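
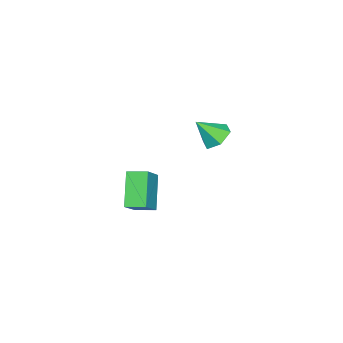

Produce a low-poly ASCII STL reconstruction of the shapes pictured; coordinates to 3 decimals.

solid 
facet normal -0.607 -0.267 0.749
outer loop
vertex 3.979 -2.617 0.346
vertex 3.72 -1.522 0.527
vertex 2.646 -2.746 -0.78
endloop
endfacet
facet normal 0.227 -0.961 -0.159
outer loop
vertex 3.98 -2.158 -2.427
vertex 3.979 -2.617 0.346
vertex 2.646 -2.746 -0.78
endloop
endfacet
facet normal -0.607 -0.267 0.749
outer loop
vertex 2.646 -2.746 -0.78
vertex 3.72 -1.522 0.527
vertex 2.387 -1.651 -0.599
endloop
endfacet
facet normal -0.762 -0.074 -0.643
outer loop
vertex 2.387 -1.651 -0.599
vertex 3.98 -2.158 -2.427
vertex 2.646 -2.746 -0.78
endloop
endfacet
facet normal 0.762 0.074 0.643
outer loop
vertex 3.979 -2.617 0.346
vertex 5.054 -0.934 -1.12
vertex 3.72 -1.522 0.527
endloop
endfacet
facet normal 0.227 -0.961 -0.159
outer loop
vertex 5.313 -2.029 -1.301
vertex 3.979 -2.617 0.346
vertex 3.98 -2.158 -2.427
endloop
endfacet
facet normal 0.762 0.074 0.643
outer loop
vertex 5.313 -2.029 -1.301
vertex 5.054 -0.934 -1.12
vertex 3.979 -2.617 0.346
endloop
endfacet
facet normal -0.227 0.961 0.159
outer loop
vertex 3.72 -1.522 0.527
vertex 5.054 -0.934 -1.12
vertex 2.387 -1.651 -0.599
endloop
endfacet
facet normal -0.762 -0.074 -0.643
outer loop
vertex 3.721 -1.063 -2.246
vertex 3.98 -2.158 -2.427
vertex 2.387 -1.651 -0.599
endloop
endfacet
facet normal -0.227 0.961 0.159
outer loop
vertex 2.387 -1.651 -0.599
vertex 5.054 -0.934 -1.12
vertex 3.721 -1.063 -2.246
endloop
endfacet
facet normal 0.607 0.267 -0.749
outer loop
vertex 3.721 -1.063 -2.246
vertex 5.313 -2.029 -1.301
vertex 3.98 -2.158 -2.427
endloop
endfacet
facet normal 0.607 0.267 -0.749
outer loop
vertex 5.054 -0.934 -1.12
vertex 5.313 -2.029 -1.301
vertex 3.721 -1.063 -2.246
endloop
endfacet
facet normal -0.382 0.552 -0.741
outer loop
vertex -1.743 -0.096 -0.216
vertex -2.523 -0.703 -0.266
vertex -2.547 0.084 0.333
endloop
endfacet
facet normal 0.566 0.476 0.673
outer loop
vertex -1.743 -0.096 -0.216
vertex -2.547 0.084 0.333
vertex -1.877 -1.637 0.986
endloop
endfacet
facet normal -0.383 0.552 -0.741
outer loop
vertex -2.547 0.084 0.333
vertex -2.523 -0.703 -0.266
vertex -3.327 -0.524 0.283
endloop
endfacet
facet normal -0.257 0.254 0.932
outer loop
vertex -2.547 0.084 0.333
vertex -3.327 -0.524 0.283
vertex -1.877 -1.637 0.986
endloop
endfacet
facet normal -0.382 0.553 -0.740
outer loop
vertex -3.327 -0.524 0.283
vertex -2.523 -0.703 -0.266
vertex -3.303 -1.311 -0.317
endloop
endfacet
facet normal -0.651 -0.473 0.594
outer loop
vertex -3.327 -0.524 0.283
vertex -3.303 -1.311 -0.317
vertex -1.877 -1.637 0.986
endloop
endfacet
facet normal -0.382 0.552 -0.741
outer loop
vertex -3.303 -1.311 -0.317
vertex -2.523 -0.703 -0.266
vertex -2.499 -1.491 -0.865
endloop
endfacet
facet normal -0.220 -0.975 -0.003
outer loop
vertex -3.303 -1.311 -0.317
vertex -2.499 -1.491 -0.865
vertex -1.877 -1.637 0.986
endloop
endfacet
facet normal -0.383 0.552 -0.741
outer loop
vertex -2.499 -1.491 -0.865
vertex -2.523 -0.703 -0.266
vertex -1.719 -0.883 -0.815
endloop
endfacet
facet normal 0.604 -0.753 -0.262
outer loop
vertex -2.499 -1.491 -0.865
vertex -1.719 -0.883 -0.815
vertex -1.877 -1.637 0.986
endloop
endfacet
facet normal -0.382 0.552 -0.741
outer loop
vertex -1.719 -0.883 -0.815
vertex -2.523 -0.703 -0.266
vertex -1.743 -0.096 -0.216
endloop
endfacet
facet normal 0.997 -0.027 0.076
outer loop
vertex -1.719 -0.883 -0.815
vertex -1.743 -0.096 -0.216
vertex -1.877 -1.637 0.986
endloop
endfacet

endsolid


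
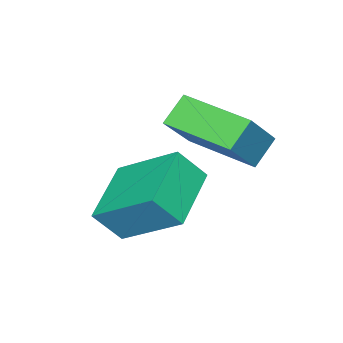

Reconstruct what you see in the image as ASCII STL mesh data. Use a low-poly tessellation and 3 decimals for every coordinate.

solid 
facet normal -0.891 -0.322 0.321
outer loop
vertex -2.331 -0.052 0.239
vertex -2.784 0.421 -0.543
vertex -2.145 -1.621 -0.816
endloop
endfacet
facet normal 0.445 -0.463 0.767
outer loop
vertex -0.596 -1.061 -1.377
vertex -2.331 -0.052 0.239
vertex -2.145 -1.621 -0.816
endloop
endfacet
facet normal -0.890 -0.322 0.323
outer loop
vertex -2.145 -1.621 -0.816
vertex -2.784 0.421 -0.543
vertex -2.599 -1.149 -1.598
endloop
endfacet
facet normal 0.098 -0.826 -0.555
outer loop
vertex -2.599 -1.149 -1.598
vertex -0.596 -1.061 -1.377
vertex -2.145 -1.621 -0.816
endloop
endfacet
facet normal -0.097 0.826 0.556
outer loop
vertex -2.331 -0.052 0.239
vertex -1.235 0.981 -1.104
vertex -2.784 0.421 -0.543
endloop
endfacet
facet normal 0.445 -0.463 0.767
outer loop
vertex -0.781 0.509 -0.322
vertex -2.331 -0.052 0.239
vertex -0.596 -1.061 -1.377
endloop
endfacet
facet normal -0.098 0.826 0.555
outer loop
vertex -0.781 0.509 -0.322
vertex -1.235 0.981 -1.104
vertex -2.331 -0.052 0.239
endloop
endfacet
facet normal -0.445 0.463 -0.767
outer loop
vertex -2.784 0.421 -0.543
vertex -1.235 0.981 -1.104
vertex -2.599 -1.149 -1.598
endloop
endfacet
facet normal 0.098 -0.826 -0.556
outer loop
vertex -1.049 -0.588 -2.159
vertex -0.596 -1.061 -1.377
vertex -2.599 -1.149 -1.598
endloop
endfacet
facet normal -0.445 0.463 -0.767
outer loop
vertex -2.599 -1.149 -1.598
vertex -1.235 0.981 -1.104
vertex -1.049 -0.588 -2.159
endloop
endfacet
facet normal 0.891 0.321 -0.322
outer loop
vertex -1.049 -0.588 -2.159
vertex -0.781 0.509 -0.322
vertex -0.596 -1.061 -1.377
endloop
endfacet
facet normal 0.890 0.322 -0.322
outer loop
vertex -1.235 0.981 -1.104
vertex -0.781 0.509 -0.322
vertex -1.049 -0.588 -2.159
endloop
endfacet
facet normal -0.722 0.054 0.690
outer loop
vertex -3.121 -0.522 1.532
vertex -3.132 1.331 1.375
vertex -4.172 -0.621 0.439
endloop
endfacet
facet normal 0.006 -0.996 0.085
outer loop
vertex -3.508 -0.671 -0.195
vertex -3.121 -0.522 1.532
vertex -4.172 -0.621 0.439
endloop
endfacet
facet normal -0.722 0.054 0.690
outer loop
vertex -4.172 -0.621 0.439
vertex -3.132 1.331 1.375
vertex -4.183 1.232 0.282
endloop
endfacet
facet normal -0.692 -0.065 -0.719
outer loop
vertex -4.183 1.232 0.282
vertex -3.508 -0.671 -0.195
vertex -4.172 -0.621 0.439
endloop
endfacet
facet normal 0.692 0.065 0.719
outer loop
vertex -3.121 -0.522 1.532
vertex -2.468 1.281 0.741
vertex -3.132 1.331 1.375
endloop
endfacet
facet normal 0.006 -0.996 0.085
outer loop
vertex -2.457 -0.572 0.898
vertex -3.121 -0.522 1.532
vertex -3.508 -0.671 -0.195
endloop
endfacet
facet normal 0.692 0.065 0.719
outer loop
vertex -2.457 -0.572 0.898
vertex -2.468 1.281 0.741
vertex -3.121 -0.522 1.532
endloop
endfacet
facet normal -0.006 0.996 -0.085
outer loop
vertex -3.132 1.331 1.375
vertex -2.468 1.281 0.741
vertex -4.183 1.232 0.282
endloop
endfacet
facet normal -0.692 -0.065 -0.719
outer loop
vertex -3.519 1.182 -0.352
vertex -3.508 -0.671 -0.195
vertex -4.183 1.232 0.282
endloop
endfacet
facet normal -0.006 0.996 -0.085
outer loop
vertex -4.183 1.232 0.282
vertex -2.468 1.281 0.741
vertex -3.519 1.182 -0.352
endloop
endfacet
facet normal 0.722 -0.054 -0.690
outer loop
vertex -3.519 1.182 -0.352
vertex -2.457 -0.572 0.898
vertex -3.508 -0.671 -0.195
endloop
endfacet
facet normal 0.722 -0.054 -0.690
outer loop
vertex -2.468 1.281 0.741
vertex -2.457 -0.572 0.898
vertex -3.519 1.182 -0.352
endloop
endfacet

endsolid


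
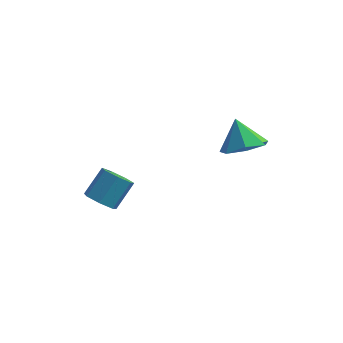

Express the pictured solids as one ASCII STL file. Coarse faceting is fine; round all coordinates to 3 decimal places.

solid 
facet normal -0.331 -0.640 -0.693
outer loop
vertex -0.042 -3.103 -0.857
vertex -0.657 -3.199 -0.475
vertex -0.517 -2.707 -0.996
endloop
endfacet
facet normal 0.573 0.447 -0.687
outer loop
vertex -0.042 -3.103 -0.857
vertex -0.517 -2.707 -0.996
vertex 0.412 -2.226 0.092
endloop
endfacet
facet normal 0.573 0.447 -0.687
outer loop
vertex 0.412 -2.226 0.092
vertex -0.517 -2.707 -0.996
vertex -0.063 -1.83 -0.047
endloop
endfacet
facet normal 0.332 0.641 0.692
outer loop
vertex 0.412 -2.226 0.092
vertex -0.063 -1.83 -0.047
vertex -0.203 -2.321 0.475
endloop
endfacet
facet normal -0.332 -0.640 -0.693
outer loop
vertex -0.517 -2.707 -0.996
vertex -0.657 -3.199 -0.475
vertex -1.097 -2.681 -0.742
endloop
endfacet
facet normal -0.228 0.767 -0.600
outer loop
vertex -0.517 -2.707 -0.996
vertex -1.097 -2.681 -0.742
vertex -0.063 -1.83 -0.047
endloop
endfacet
facet normal -0.228 0.767 -0.600
outer loop
vertex -0.063 -1.83 -0.047
vertex -1.097 -2.681 -0.742
vertex -0.643 -1.804 0.207
endloop
endfacet
facet normal 0.332 0.641 0.692
outer loop
vertex -0.063 -1.83 -0.047
vertex -0.643 -1.804 0.207
vertex -0.203 -2.321 0.475
endloop
endfacet
facet normal -0.332 -0.639 -0.693
outer loop
vertex -1.097 -2.681 -0.742
vertex -0.657 -3.199 -0.475
vertex -1.346 -3.045 -0.287
endloop
endfacet
facet normal -0.858 0.510 -0.061
outer loop
vertex -1.097 -2.681 -0.742
vertex -1.346 -3.045 -0.287
vertex -0.643 -1.804 0.207
endloop
endfacet
facet normal -0.858 0.510 -0.061
outer loop
vertex -0.643 -1.804 0.207
vertex -1.346 -3.045 -0.287
vertex -0.892 -2.168 0.662
endloop
endfacet
facet normal 0.330 0.641 0.693
outer loop
vertex -0.643 -1.804 0.207
vertex -0.892 -2.168 0.662
vertex -0.203 -2.321 0.475
endloop
endfacet
facet normal -0.332 -0.641 -0.692
outer loop
vertex -1.346 -3.045 -0.287
vertex -0.657 -3.199 -0.475
vertex -1.076 -3.524 0.027
endloop
endfacet
facet normal -0.842 -0.131 0.524
outer loop
vertex -1.346 -3.045 -0.287
vertex -1.076 -3.524 0.027
vertex -0.892 -2.168 0.662
endloop
endfacet
facet normal -0.842 -0.131 0.524
outer loop
vertex -0.892 -2.168 0.662
vertex -1.076 -3.524 0.027
vertex -0.622 -2.647 0.976
endloop
endfacet
facet normal 0.330 0.641 0.693
outer loop
vertex -0.892 -2.168 0.662
vertex -0.622 -2.647 0.976
vertex -0.203 -2.321 0.475
endloop
endfacet
facet normal -0.333 -0.640 -0.692
outer loop
vertex -1.076 -3.524 0.027
vertex -0.657 -3.199 -0.475
vertex -0.491 -3.759 -0.037
endloop
endfacet
facet normal -0.192 -0.673 0.714
outer loop
vertex -1.076 -3.524 0.027
vertex -0.491 -3.759 -0.037
vertex -0.622 -2.647 0.976
endloop
endfacet
facet normal -0.192 -0.673 0.714
outer loop
vertex -0.622 -2.647 0.976
vertex -0.491 -3.759 -0.037
vertex -0.037 -2.881 0.913
endloop
endfacet
facet normal 0.331 0.640 0.693
outer loop
vertex -0.622 -2.647 0.976
vertex -0.037 -2.881 0.913
vertex -0.203 -2.321 0.475
endloop
endfacet
facet normal -0.331 -0.640 -0.693
outer loop
vertex -0.491 -3.759 -0.037
vertex -0.657 -3.199 -0.475
vertex -0.031 -3.571 -0.43
endloop
endfacet
facet normal 0.603 -0.709 0.367
outer loop
vertex -0.491 -3.759 -0.037
vertex -0.031 -3.571 -0.43
vertex -0.037 -2.881 0.913
endloop
endfacet
facet normal 0.602 -0.709 0.367
outer loop
vertex -0.037 -2.881 0.913
vertex -0.031 -3.571 -0.43
vertex 0.423 -2.694 0.519
endloop
endfacet
facet normal 0.333 0.640 0.692
outer loop
vertex -0.037 -2.881 0.913
vertex 0.423 -2.694 0.519
vertex -0.203 -2.321 0.475
endloop
endfacet
facet normal -0.331 -0.640 -0.693
outer loop
vertex -0.031 -3.571 -0.43
vertex -0.657 -3.199 -0.475
vertex -0.042 -3.103 -0.857
endloop
endfacet
facet normal 0.943 -0.211 -0.256
outer loop
vertex -0.031 -3.571 -0.43
vertex -0.042 -3.103 -0.857
vertex 0.423 -2.694 0.519
endloop
endfacet
facet normal 0.943 -0.211 -0.256
outer loop
vertex 0.423 -2.694 0.519
vertex -0.042 -3.103 -0.857
vertex 0.412 -2.226 0.092
endloop
endfacet
facet normal 0.333 0.640 0.693
outer loop
vertex 0.423 -2.694 0.519
vertex 0.412 -2.226 0.092
vertex -0.203 -2.321 0.475
endloop
endfacet
facet normal 0.376 -0.396 -0.838
outer loop
vertex 5.109 -0.302 1.936
vertex 4.241 -0.135 1.468
vertex 5.036 0.467 1.54
endloop
endfacet
facet normal 0.570 0.418 0.707
outer loop
vertex 5.109 -0.302 1.936
vertex 5.036 0.467 1.54
vertex 3.719 0.415 2.632
endloop
endfacet
facet normal 0.376 -0.396 -0.838
outer loop
vertex 5.036 0.467 1.54
vertex 4.241 -0.135 1.468
vertex 4.365 0.783 1.09
endloop
endfacet
facet normal 0.224 0.923 0.314
outer loop
vertex 5.036 0.467 1.54
vertex 4.365 0.783 1.09
vertex 3.719 0.415 2.632
endloop
endfacet
facet normal 0.376 -0.396 -0.838
outer loop
vertex 4.365 0.783 1.09
vertex 4.241 -0.135 1.468
vertex 3.6 0.407 0.924
endloop
endfacet
facet normal -0.446 0.895 0.027
outer loop
vertex 4.365 0.783 1.09
vertex 3.6 0.407 0.924
vertex 3.719 0.415 2.632
endloop
endfacet
facet normal 0.376 -0.396 -0.838
outer loop
vertex 3.6 0.407 0.924
vertex 4.241 -0.135 1.468
vertex 3.318 -0.376 1.168
endloop
endfacet
facet normal -0.933 0.356 0.063
outer loop
vertex 3.6 0.407 0.924
vertex 3.318 -0.376 1.168
vertex 3.719 0.415 2.632
endloop
endfacet
facet normal 0.376 -0.395 -0.838
outer loop
vertex 3.318 -0.376 1.168
vertex 4.241 -0.135 1.468
vertex 3.731 -0.978 1.637
endloop
endfacet
facet normal -0.872 -0.290 0.395
outer loop
vertex 3.318 -0.376 1.168
vertex 3.731 -0.978 1.637
vertex 3.719 0.415 2.632
endloop
endfacet
facet normal 0.376 -0.395 -0.838
outer loop
vertex 3.731 -0.978 1.637
vertex 4.241 -0.135 1.468
vertex 4.528 -0.945 1.979
endloop
endfacet
facet normal -0.309 -0.555 0.773
outer loop
vertex 3.731 -0.978 1.637
vertex 4.528 -0.945 1.979
vertex 3.719 0.415 2.632
endloop
endfacet
facet normal 0.376 -0.396 -0.838
outer loop
vertex 4.528 -0.945 1.979
vertex 4.241 -0.135 1.468
vertex 5.109 -0.302 1.936
endloop
endfacet
facet normal 0.333 -0.240 0.912
outer loop
vertex 4.528 -0.945 1.979
vertex 5.109 -0.302 1.936
vertex 3.719 0.415 2.632
endloop
endfacet

endsolid


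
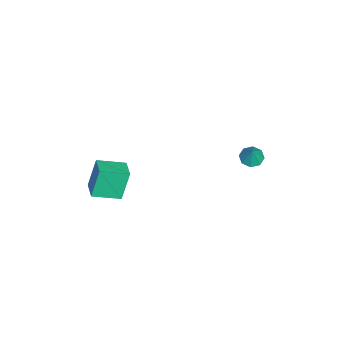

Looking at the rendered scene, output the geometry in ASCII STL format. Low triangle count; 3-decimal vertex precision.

solid 
facet normal -0.426 -0.097 -0.900
outer loop
vertex -0.25 4.228 -1.119
vertex -0.682 3.687 -0.856
vertex -0.738 4.423 -0.909
endloop
endfacet
facet normal 0.442 0.870 0.220
outer loop
vertex -0.25 4.228 -1.119
vertex -0.738 4.423 -0.909
vertex -0.138 3.813 0.296
endloop
endfacet
facet normal -0.424 -0.097 -0.900
outer loop
vertex -0.738 4.423 -0.909
vertex -0.682 3.687 -0.856
vertex -1.194 4.188 -0.669
endloop
endfacet
facet normal -0.166 0.844 0.510
outer loop
vertex -0.738 4.423 -0.909
vertex -1.194 4.188 -0.669
vertex -0.138 3.813 0.296
endloop
endfacet
facet normal -0.425 -0.098 -0.900
outer loop
vertex -1.194 4.188 -0.669
vertex -0.682 3.687 -0.856
vertex -1.349 3.659 -0.538
endloop
endfacet
facet normal -0.561 0.350 0.750
outer loop
vertex -1.194 4.188 -0.669
vertex -1.349 3.659 -0.538
vertex -0.138 3.813 0.296
endloop
endfacet
facet normal -0.425 -0.098 -0.900
outer loop
vertex -1.349 3.659 -0.538
vertex -0.682 3.687 -0.856
vertex -1.114 3.147 -0.593
endloop
endfacet
facet normal -0.510 -0.320 0.799
outer loop
vertex -1.349 3.659 -0.538
vertex -1.114 3.147 -0.593
vertex -0.138 3.813 0.296
endloop
endfacet
facet normal -0.426 -0.097 -0.899
outer loop
vertex -1.114 3.147 -0.593
vertex -0.682 3.687 -0.856
vertex -0.626 2.951 -0.803
endloop
endfacet
facet normal -0.042 -0.777 0.628
outer loop
vertex -1.114 3.147 -0.593
vertex -0.626 2.951 -0.803
vertex -0.138 3.813 0.296
endloop
endfacet
facet normal -0.424 -0.097 -0.901
outer loop
vertex -0.626 2.951 -0.803
vertex -0.682 3.687 -0.856
vertex -0.17 3.187 -1.043
endloop
endfacet
facet normal 0.567 -0.751 0.338
outer loop
vertex -0.626 2.951 -0.803
vertex -0.17 3.187 -1.043
vertex -0.138 3.813 0.296
endloop
endfacet
facet normal -0.424 -0.098 -0.900
outer loop
vertex -0.17 3.187 -1.043
vertex -0.682 3.687 -0.856
vertex -0.014 3.715 -1.174
endloop
endfacet
facet normal 0.961 -0.259 0.098
outer loop
vertex -0.17 3.187 -1.043
vertex -0.014 3.715 -1.174
vertex -0.138 3.813 0.296
endloop
endfacet
facet normal -0.424 -0.099 -0.900
outer loop
vertex -0.014 3.715 -1.174
vertex -0.682 3.687 -0.856
vertex -0.25 4.228 -1.119
endloop
endfacet
facet normal 0.909 0.413 0.049
outer loop
vertex -0.014 3.715 -1.174
vertex -0.25 4.228 -1.119
vertex -0.138 3.813 0.296
endloop
endfacet
facet normal -0.917 -0.352 -0.188
outer loop
vertex 2.748 -4.694 0.798
vertex 2.229 -3.076 0.303
vertex 3.288 -5.097 -1.085
endloop
endfacet
facet normal 0.293 -0.914 0.280
outer loop
vertex 4.471 -4.644 -0.843
vertex 2.748 -4.694 0.798
vertex 3.288 -5.097 -1.085
endloop
endfacet
facet normal -0.917 -0.352 -0.188
outer loop
vertex 3.288 -5.097 -1.085
vertex 2.229 -3.076 0.303
vertex 2.769 -3.479 -1.58
endloop
endfacet
facet normal 0.270 -0.202 -0.942
outer loop
vertex 2.769 -3.479 -1.58
vertex 4.471 -4.644 -0.843
vertex 3.288 -5.097 -1.085
endloop
endfacet
facet normal -0.270 0.202 0.942
outer loop
vertex 2.748 -4.694 0.798
vertex 3.412 -2.623 0.545
vertex 2.229 -3.076 0.303
endloop
endfacet
facet normal 0.293 -0.914 0.280
outer loop
vertex 3.931 -4.241 1.04
vertex 2.748 -4.694 0.798
vertex 4.471 -4.644 -0.843
endloop
endfacet
facet normal -0.270 0.202 0.942
outer loop
vertex 3.931 -4.241 1.04
vertex 3.412 -2.623 0.545
vertex 2.748 -4.694 0.798
endloop
endfacet
facet normal -0.293 0.914 -0.280
outer loop
vertex 2.229 -3.076 0.303
vertex 3.412 -2.623 0.545
vertex 2.769 -3.479 -1.58
endloop
endfacet
facet normal 0.270 -0.202 -0.942
outer loop
vertex 3.952 -3.026 -1.338
vertex 4.471 -4.644 -0.843
vertex 2.769 -3.479 -1.58
endloop
endfacet
facet normal -0.293 0.914 -0.280
outer loop
vertex 2.769 -3.479 -1.58
vertex 3.412 -2.623 0.545
vertex 3.952 -3.026 -1.338
endloop
endfacet
facet normal 0.917 0.352 0.188
outer loop
vertex 3.952 -3.026 -1.338
vertex 3.931 -4.241 1.04
vertex 4.471 -4.644 -0.843
endloop
endfacet
facet normal 0.917 0.352 0.188
outer loop
vertex 3.412 -2.623 0.545
vertex 3.931 -4.241 1.04
vertex 3.952 -3.026 -1.338
endloop
endfacet

endsolid


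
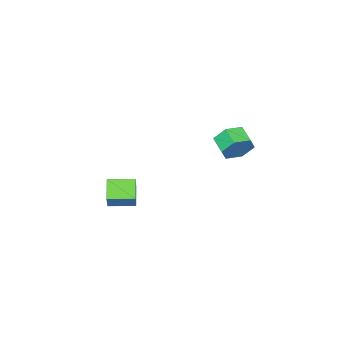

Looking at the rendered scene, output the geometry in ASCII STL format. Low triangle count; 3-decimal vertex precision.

solid 
facet normal 0.371 0.853 -0.368
outer loop
vertex -1.4 1.233 -0.643
vertex -1.835 1.107 -1.374
vertex -2.198 1.543 -0.728
endloop
endfacet
facet normal 0.048 0.378 0.925
outer loop
vertex -1.4 1.233 -0.643
vertex -2.198 1.543 -0.728
vertex -1.77 0.38 -0.275
endloop
endfacet
facet normal 0.048 0.378 0.925
outer loop
vertex -1.77 0.38 -0.275
vertex -2.198 1.543 -0.728
vertex -2.568 0.69 -0.36
endloop
endfacet
facet normal -0.370 -0.853 0.369
outer loop
vertex -1.77 0.38 -0.275
vertex -2.568 0.69 -0.36
vertex -2.205 0.253 -1.006
endloop
endfacet
facet normal 0.370 0.853 -0.368
outer loop
vertex -2.198 1.543 -0.728
vertex -1.835 1.107 -1.374
vertex -2.633 1.416 -1.459
endloop
endfacet
facet normal -0.779 0.501 0.377
outer loop
vertex -2.198 1.543 -0.728
vertex -2.633 1.416 -1.459
vertex -2.568 0.69 -0.36
endloop
endfacet
facet normal -0.779 0.501 0.377
outer loop
vertex -2.568 0.69 -0.36
vertex -2.633 1.416 -1.459
vertex -3.003 0.563 -1.091
endloop
endfacet
facet normal -0.370 -0.853 0.369
outer loop
vertex -2.568 0.69 -0.36
vertex -3.003 0.563 -1.091
vertex -2.205 0.253 -1.006
endloop
endfacet
facet normal 0.370 0.853 -0.368
outer loop
vertex -2.633 1.416 -1.459
vertex -1.835 1.107 -1.374
vertex -2.27 0.98 -2.105
endloop
endfacet
facet normal -0.828 0.123 -0.548
outer loop
vertex -2.633 1.416 -1.459
vertex -2.27 0.98 -2.105
vertex -3.003 0.563 -1.091
endloop
endfacet
facet normal -0.828 0.123 -0.548
outer loop
vertex -3.003 0.563 -1.091
vertex -2.27 0.98 -2.105
vertex -2.64 0.127 -1.737
endloop
endfacet
facet normal -0.371 -0.853 0.368
outer loop
vertex -3.003 0.563 -1.091
vertex -2.64 0.127 -1.737
vertex -2.205 0.253 -1.006
endloop
endfacet
facet normal 0.370 0.853 -0.369
outer loop
vertex -2.27 0.98 -2.105
vertex -1.835 1.107 -1.374
vertex -1.472 0.67 -2.02
endloop
endfacet
facet normal -0.048 -0.378 -0.925
outer loop
vertex -2.27 0.98 -2.105
vertex -1.472 0.67 -2.02
vertex -2.64 0.127 -1.737
endloop
endfacet
facet normal -0.048 -0.378 -0.925
outer loop
vertex -2.64 0.127 -1.737
vertex -1.472 0.67 -2.02
vertex -1.842 -0.183 -1.652
endloop
endfacet
facet normal -0.371 -0.853 0.368
outer loop
vertex -2.64 0.127 -1.737
vertex -1.842 -0.183 -1.652
vertex -2.205 0.253 -1.006
endloop
endfacet
facet normal 0.370 0.853 -0.369
outer loop
vertex -1.472 0.67 -2.02
vertex -1.835 1.107 -1.374
vertex -1.037 0.797 -1.289
endloop
endfacet
facet normal 0.779 -0.501 -0.377
outer loop
vertex -1.472 0.67 -2.02
vertex -1.037 0.797 -1.289
vertex -1.842 -0.183 -1.652
endloop
endfacet
facet normal 0.779 -0.501 -0.377
outer loop
vertex -1.842 -0.183 -1.652
vertex -1.037 0.797 -1.289
vertex -1.407 -0.056 -0.921
endloop
endfacet
facet normal -0.370 -0.853 0.368
outer loop
vertex -1.842 -0.183 -1.652
vertex -1.407 -0.056 -0.921
vertex -2.205 0.253 -1.006
endloop
endfacet
facet normal 0.371 0.853 -0.368
outer loop
vertex -1.037 0.797 -1.289
vertex -1.835 1.107 -1.374
vertex -1.4 1.233 -0.643
endloop
endfacet
facet normal 0.828 -0.123 0.548
outer loop
vertex -1.037 0.797 -1.289
vertex -1.4 1.233 -0.643
vertex -1.407 -0.056 -0.921
endloop
endfacet
facet normal 0.828 -0.123 0.548
outer loop
vertex -1.407 -0.056 -0.921
vertex -1.4 1.233 -0.643
vertex -1.77 0.38 -0.275
endloop
endfacet
facet normal -0.370 -0.853 0.368
outer loop
vertex -1.407 -0.056 -0.921
vertex -1.77 0.38 -0.275
vertex -2.205 0.253 -1.006
endloop
endfacet
facet normal -0.571 -0.542 0.616
outer loop
vertex 4.016 -1.613 -1.746
vertex 3.132 -0.673 -1.738
vertex 3.392 -2.191 -2.833
endloop
endfacet
facet normal 0.686 -0.728 -0.006
outer loop
vertex 4.048 -1.567 -3.542
vertex 4.016 -1.613 -1.746
vertex 3.392 -2.191 -2.833
endloop
endfacet
facet normal -0.571 -0.542 0.616
outer loop
vertex 3.392 -2.191 -2.833
vertex 3.132 -0.673 -1.738
vertex 2.508 -1.251 -2.825
endloop
endfacet
facet normal -0.452 -0.419 -0.787
outer loop
vertex 2.508 -1.251 -2.825
vertex 4.048 -1.567 -3.542
vertex 3.392 -2.191 -2.833
endloop
endfacet
facet normal 0.452 0.419 0.787
outer loop
vertex 4.016 -1.613 -1.746
vertex 3.788 -0.049 -2.447
vertex 3.132 -0.673 -1.738
endloop
endfacet
facet normal 0.686 -0.728 -0.006
outer loop
vertex 4.672 -0.989 -2.455
vertex 4.016 -1.613 -1.746
vertex 4.048 -1.567 -3.542
endloop
endfacet
facet normal 0.452 0.419 0.787
outer loop
vertex 4.672 -0.989 -2.455
vertex 3.788 -0.049 -2.447
vertex 4.016 -1.613 -1.746
endloop
endfacet
facet normal -0.686 0.728 0.006
outer loop
vertex 3.132 -0.673 -1.738
vertex 3.788 -0.049 -2.447
vertex 2.508 -1.251 -2.825
endloop
endfacet
facet normal -0.452 -0.419 -0.787
outer loop
vertex 3.164 -0.627 -3.534
vertex 4.048 -1.567 -3.542
vertex 2.508 -1.251 -2.825
endloop
endfacet
facet normal -0.686 0.728 0.006
outer loop
vertex 2.508 -1.251 -2.825
vertex 3.788 -0.049 -2.447
vertex 3.164 -0.627 -3.534
endloop
endfacet
facet normal 0.571 0.542 -0.616
outer loop
vertex 3.164 -0.627 -3.534
vertex 4.672 -0.989 -2.455
vertex 4.048 -1.567 -3.542
endloop
endfacet
facet normal 0.571 0.542 -0.616
outer loop
vertex 3.788 -0.049 -2.447
vertex 4.672 -0.989 -2.455
vertex 3.164 -0.627 -3.534
endloop
endfacet

endsolid


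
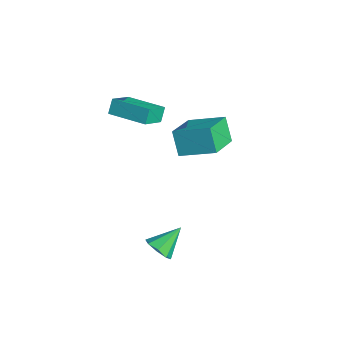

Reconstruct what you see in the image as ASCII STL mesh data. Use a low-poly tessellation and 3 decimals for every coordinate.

solid 
facet normal -0.570 -0.740 -0.357
outer loop
vertex 0.775 -2.843 3.685
vertex -0.547 -1.438 2.882
vertex 1.531 -2.833 2.459
endloop
endfacet
facet normal 0.633 -0.672 0.385
outer loop
vertex 2.647 -1.382 3.158
vertex 0.775 -2.843 3.685
vertex 1.531 -2.833 2.459
endloop
endfacet
facet normal -0.570 -0.740 -0.357
outer loop
vertex 1.531 -2.833 2.459
vertex -0.547 -1.438 2.882
vertex 0.208 -1.428 1.656
endloop
endfacet
facet normal 0.524 0.007 -0.852
outer loop
vertex 0.208 -1.428 1.656
vertex 2.647 -1.382 3.158
vertex 1.531 -2.833 2.459
endloop
endfacet
facet normal -0.524 -0.007 0.851
outer loop
vertex 0.775 -2.843 3.685
vertex 0.569 0.013 3.581
vertex -0.547 -1.438 2.882
endloop
endfacet
facet normal 0.633 -0.672 0.384
outer loop
vertex 1.892 -1.392 4.384
vertex 0.775 -2.843 3.685
vertex 2.647 -1.382 3.158
endloop
endfacet
facet normal -0.524 -0.007 0.852
outer loop
vertex 1.892 -1.392 4.384
vertex 0.569 0.013 3.581
vertex 0.775 -2.843 3.685
endloop
endfacet
facet normal -0.633 0.672 -0.384
outer loop
vertex -0.547 -1.438 2.882
vertex 0.569 0.013 3.581
vertex 0.208 -1.428 1.656
endloop
endfacet
facet normal 0.524 0.007 -0.852
outer loop
vertex 1.325 0.023 2.355
vertex 2.647 -1.382 3.158
vertex 0.208 -1.428 1.656
endloop
endfacet
facet normal -0.633 0.672 -0.385
outer loop
vertex 0.208 -1.428 1.656
vertex 0.569 0.013 3.581
vertex 1.325 0.023 2.355
endloop
endfacet
facet normal 0.570 0.740 0.357
outer loop
vertex 1.325 0.023 2.355
vertex 1.892 -1.392 4.384
vertex 2.647 -1.382 3.158
endloop
endfacet
facet normal 0.569 0.740 0.357
outer loop
vertex 0.569 0.013 3.581
vertex 1.892 -1.392 4.384
vertex 1.325 0.023 2.355
endloop
endfacet
facet normal 0.160 -0.784 -0.600
outer loop
vertex 3.608 -4.843 -2.344
vertex 3.072 -4.547 -2.874
vertex 3.87 -4.469 -2.763
endloop
endfacet
facet normal 0.746 0.192 0.638
outer loop
vertex 3.608 -4.843 -2.344
vertex 3.87 -4.469 -2.763
vertex 2.808 -3.253 -1.886
endloop
endfacet
facet normal 0.160 -0.785 -0.598
outer loop
vertex 3.87 -4.469 -2.763
vertex 3.072 -4.547 -2.874
vertex 3.665 -4.142 -3.247
endloop
endfacet
facet normal 0.781 0.619 0.087
outer loop
vertex 3.87 -4.469 -2.763
vertex 3.665 -4.142 -3.247
vertex 2.808 -3.253 -1.886
endloop
endfacet
facet normal 0.159 -0.785 -0.599
outer loop
vertex 3.665 -4.142 -3.247
vertex 3.072 -4.547 -2.874
vertex 3.112 -4.051 -3.513
endloop
endfacet
facet normal 0.321 0.873 -0.368
outer loop
vertex 3.665 -4.142 -3.247
vertex 3.112 -4.051 -3.513
vertex 2.808 -3.253 -1.886
endloop
endfacet
facet normal 0.161 -0.784 -0.599
outer loop
vertex 3.112 -4.051 -3.513
vertex 3.072 -4.547 -2.874
vertex 2.536 -4.252 -3.405
endloop
endfacet
facet normal -0.368 0.806 -0.464
outer loop
vertex 3.112 -4.051 -3.513
vertex 2.536 -4.252 -3.405
vertex 2.808 -3.253 -1.886
endloop
endfacet
facet normal 0.160 -0.786 -0.598
outer loop
vertex 2.536 -4.252 -3.405
vertex 3.072 -4.547 -2.874
vertex 2.273 -4.625 -2.985
endloop
endfacet
facet normal -0.878 0.457 -0.144
outer loop
vertex 2.536 -4.252 -3.405
vertex 2.273 -4.625 -2.985
vertex 2.808 -3.253 -1.886
endloop
endfacet
facet normal 0.160 -0.784 -0.600
outer loop
vertex 2.273 -4.625 -2.985
vertex 3.072 -4.547 -2.874
vertex 2.479 -4.953 -2.501
endloop
endfacet
facet normal -0.913 0.029 0.408
outer loop
vertex 2.273 -4.625 -2.985
vertex 2.479 -4.953 -2.501
vertex 2.808 -3.253 -1.886
endloop
endfacet
facet normal 0.161 -0.785 -0.599
outer loop
vertex 2.479 -4.953 -2.501
vertex 3.072 -4.547 -2.874
vertex 3.031 -5.043 -2.235
endloop
endfacet
facet normal -0.452 -0.225 0.863
outer loop
vertex 2.479 -4.953 -2.501
vertex 3.031 -5.043 -2.235
vertex 2.808 -3.253 -1.886
endloop
endfacet
facet normal 0.159 -0.785 -0.599
outer loop
vertex 3.031 -5.043 -2.235
vertex 3.072 -4.547 -2.874
vertex 3.608 -4.843 -2.344
endloop
endfacet
facet normal 0.236 -0.158 0.959
outer loop
vertex 3.031 -5.043 -2.235
vertex 3.608 -4.843 -2.344
vertex 2.808 -3.253 -1.886
endloop
endfacet
facet normal -0.803 -0.590 -0.083
outer loop
vertex -2.121 -4.73 4.403
vertex -2.845 -3.624 3.536
vertex -1.785 -5.084 3.671
endloop
endfacet
facet normal 0.458 -0.700 0.549
outer loop
vertex -0.115 -3.856 3.844
vertex -2.121 -4.73 4.403
vertex -1.785 -5.084 3.671
endloop
endfacet
facet normal -0.803 -0.590 -0.083
outer loop
vertex -1.785 -5.084 3.671
vertex -2.845 -3.624 3.536
vertex -2.509 -3.978 2.804
endloop
endfacet
facet normal 0.382 -0.402 -0.832
outer loop
vertex -2.509 -3.978 2.804
vertex -0.115 -3.856 3.844
vertex -1.785 -5.084 3.671
endloop
endfacet
facet normal -0.382 0.402 0.832
outer loop
vertex -2.121 -4.73 4.403
vertex -1.175 -2.396 3.709
vertex -2.845 -3.624 3.536
endloop
endfacet
facet normal 0.458 -0.700 0.549
outer loop
vertex -0.451 -3.502 4.576
vertex -2.121 -4.73 4.403
vertex -0.115 -3.856 3.844
endloop
endfacet
facet normal -0.382 0.402 0.832
outer loop
vertex -0.451 -3.502 4.576
vertex -1.175 -2.396 3.709
vertex -2.121 -4.73 4.403
endloop
endfacet
facet normal -0.458 0.700 -0.549
outer loop
vertex -2.845 -3.624 3.536
vertex -1.175 -2.396 3.709
vertex -2.509 -3.978 2.804
endloop
endfacet
facet normal 0.382 -0.402 -0.832
outer loop
vertex -0.839 -2.75 2.977
vertex -0.115 -3.856 3.844
vertex -2.509 -3.978 2.804
endloop
endfacet
facet normal -0.458 0.700 -0.549
outer loop
vertex -2.509 -3.978 2.804
vertex -1.175 -2.396 3.709
vertex -0.839 -2.75 2.977
endloop
endfacet
facet normal 0.803 0.590 0.083
outer loop
vertex -0.839 -2.75 2.977
vertex -0.451 -3.502 4.576
vertex -0.115 -3.856 3.844
endloop
endfacet
facet normal 0.803 0.590 0.083
outer loop
vertex -1.175 -2.396 3.709
vertex -0.451 -3.502 4.576
vertex -0.839 -2.75 2.977
endloop
endfacet

endsolid


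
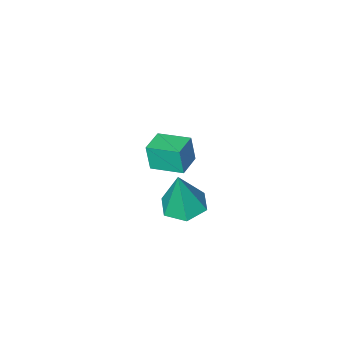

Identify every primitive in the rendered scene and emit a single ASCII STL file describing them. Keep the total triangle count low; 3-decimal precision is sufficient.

solid 
facet normal -0.830 -0.557 -0.023
outer loop
vertex 0.899 -2.935 -2.631
vertex 0.098 -1.75 -2.393
vertex 0.811 -2.753 -3.834
endloop
endfacet
facet normal 0.552 -0.818 -0.164
outer loop
vertex 1.742 -2.13 -3.807
vertex 0.899 -2.935 -2.631
vertex 0.811 -2.753 -3.834
endloop
endfacet
facet normal -0.831 -0.556 -0.024
outer loop
vertex 0.811 -2.753 -3.834
vertex 0.098 -1.75 -2.393
vertex 0.011 -1.568 -3.596
endloop
endfacet
facet normal -0.072 0.150 -0.986
outer loop
vertex 0.011 -1.568 -3.596
vertex 1.742 -2.13 -3.807
vertex 0.811 -2.753 -3.834
endloop
endfacet
facet normal 0.072 -0.150 0.986
outer loop
vertex 0.899 -2.935 -2.631
vertex 1.029 -1.127 -2.366
vertex 0.098 -1.75 -2.393
endloop
endfacet
facet normal 0.552 -0.817 -0.164
outer loop
vertex 1.829 -2.312 -2.604
vertex 0.899 -2.935 -2.631
vertex 1.742 -2.13 -3.807
endloop
endfacet
facet normal 0.072 -0.150 0.986
outer loop
vertex 1.829 -2.312 -2.604
vertex 1.029 -1.127 -2.366
vertex 0.899 -2.935 -2.631
endloop
endfacet
facet normal -0.552 0.818 0.164
outer loop
vertex 0.098 -1.75 -2.393
vertex 1.029 -1.127 -2.366
vertex 0.011 -1.568 -3.596
endloop
endfacet
facet normal -0.072 0.150 -0.986
outer loop
vertex 0.941 -0.945 -3.569
vertex 1.742 -2.13 -3.807
vertex 0.011 -1.568 -3.596
endloop
endfacet
facet normal -0.552 0.817 0.164
outer loop
vertex 0.011 -1.568 -3.596
vertex 1.029 -1.127 -2.366
vertex 0.941 -0.945 -3.569
endloop
endfacet
facet normal 0.830 0.557 0.024
outer loop
vertex 0.941 -0.945 -3.569
vertex 1.829 -2.312 -2.604
vertex 1.742 -2.13 -3.807
endloop
endfacet
facet normal 0.831 0.556 0.023
outer loop
vertex 1.029 -1.127 -2.366
vertex 1.829 -2.312 -2.604
vertex 0.941 -0.945 -3.569
endloop
endfacet
facet normal -0.184 -0.074 -0.980
outer loop
vertex 3.626 1.795 -1.556
vertex 3.131 2.558 -1.521
vertex 4.024 2.602 -1.692
endloop
endfacet
facet normal 0.885 -0.395 0.247
outer loop
vertex 3.626 1.795 -1.556
vertex 4.024 2.602 -1.692
vertex 3.489 2.702 0.381
endloop
endfacet
facet normal -0.184 -0.073 -0.980
outer loop
vertex 4.024 2.602 -1.692
vertex 3.131 2.558 -1.521
vertex 3.53 3.365 -1.656
endloop
endfacet
facet normal 0.828 0.527 0.188
outer loop
vertex 4.024 2.602 -1.692
vertex 3.53 3.365 -1.656
vertex 3.489 2.702 0.381
endloop
endfacet
facet normal -0.184 -0.073 -0.980
outer loop
vertex 3.53 3.365 -1.656
vertex 3.131 2.558 -1.521
vertex 2.637 3.322 -1.485
endloop
endfacet
facet normal 0.014 0.951 0.310
outer loop
vertex 3.53 3.365 -1.656
vertex 2.637 3.322 -1.485
vertex 3.489 2.702 0.381
endloop
endfacet
facet normal -0.184 -0.073 -0.980
outer loop
vertex 2.637 3.322 -1.485
vertex 3.131 2.558 -1.521
vertex 2.239 2.515 -1.35
endloop
endfacet
facet normal -0.746 0.450 0.490
outer loop
vertex 2.637 3.322 -1.485
vertex 2.239 2.515 -1.35
vertex 3.489 2.702 0.381
endloop
endfacet
facet normal -0.184 -0.074 -0.980
outer loop
vertex 2.239 2.515 -1.35
vertex 3.131 2.558 -1.521
vertex 2.733 1.752 -1.385
endloop
endfacet
facet normal -0.690 -0.472 0.549
outer loop
vertex 2.239 2.515 -1.35
vertex 2.733 1.752 -1.385
vertex 3.489 2.702 0.381
endloop
endfacet
facet normal -0.184 -0.074 -0.980
outer loop
vertex 2.733 1.752 -1.385
vertex 3.131 2.558 -1.521
vertex 3.626 1.795 -1.556
endloop
endfacet
facet normal 0.125 -0.895 0.428
outer loop
vertex 2.733 1.752 -1.385
vertex 3.626 1.795 -1.556
vertex 3.489 2.702 0.381
endloop
endfacet

endsolid


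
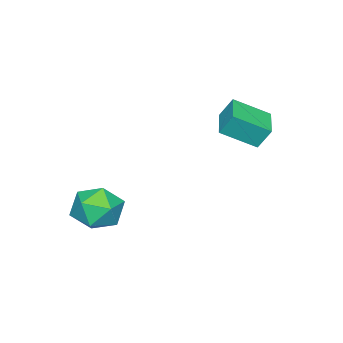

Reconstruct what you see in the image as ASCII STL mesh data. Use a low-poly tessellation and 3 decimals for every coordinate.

solid 
facet normal -0.857 -0.502 0.112
outer loop
vertex 0.384 0.459 1.598
vertex -0.294 1.465 0.918
vertex 0.527 0.047 0.845
endloop
endfacet
facet normal 0.487 -0.724 0.489
outer loop
vertex 1.634 0.695 0.702
vertex 0.384 0.459 1.598
vertex 0.527 0.047 0.845
endloop
endfacet
facet normal -0.858 -0.502 0.111
outer loop
vertex 0.527 0.047 0.845
vertex -0.294 1.465 0.918
vertex -0.15 1.053 0.165
endloop
endfacet
facet normal 0.165 -0.473 -0.865
outer loop
vertex -0.15 1.053 0.165
vertex 1.634 0.695 0.702
vertex 0.527 0.047 0.845
endloop
endfacet
facet normal -0.165 0.473 0.865
outer loop
vertex 0.384 0.459 1.598
vertex 0.813 2.113 0.775
vertex -0.294 1.465 0.918
endloop
endfacet
facet normal 0.487 -0.724 0.489
outer loop
vertex 1.49 1.107 1.455
vertex 0.384 0.459 1.598
vertex 1.634 0.695 0.702
endloop
endfacet
facet normal -0.166 0.473 0.865
outer loop
vertex 1.49 1.107 1.455
vertex 0.813 2.113 0.775
vertex 0.384 0.459 1.598
endloop
endfacet
facet normal -0.487 0.724 -0.489
outer loop
vertex -0.294 1.465 0.918
vertex 0.813 2.113 0.775
vertex -0.15 1.053 0.165
endloop
endfacet
facet normal 0.165 -0.473 -0.865
outer loop
vertex 0.956 1.701 0.022
vertex 1.634 0.695 0.702
vertex -0.15 1.053 0.165
endloop
endfacet
facet normal -0.487 0.724 -0.489
outer loop
vertex -0.15 1.053 0.165
vertex 0.813 2.113 0.775
vertex 0.956 1.701 0.022
endloop
endfacet
facet normal 0.857 0.503 -0.111
outer loop
vertex 0.956 1.701 0.022
vertex 1.49 1.107 1.455
vertex 1.634 0.695 0.702
endloop
endfacet
facet normal 0.858 0.502 -0.112
outer loop
vertex 0.813 2.113 0.775
vertex 1.49 1.107 1.455
vertex 0.956 1.701 0.022
endloop
endfacet
facet normal 0.420 0.367 0.830
outer loop
vertex 4.223 -1.638 -2.199
vertex 3.731 -2.268 -1.672
vertex 4.597 -2.498 -2.008
endloop
endfacet
facet normal 0.859 0.434 0.272
outer loop
vertex 4.223 -1.638 -2.199
vertex 4.597 -2.498 -2.008
vertex 4.684 -2.122 -2.884
endloop
endfacet
facet normal 0.525 0.821 -0.227
outer loop
vertex 4.223 -1.638 -2.199
vertex 4.684 -2.122 -2.884
vertex 3.872 -1.659 -3.088
endloop
endfacet
facet normal -0.122 0.992 0.025
outer loop
vertex 4.223 -1.638 -2.199
vertex 3.872 -1.659 -3.088
vertex 3.283 -1.75 -2.34
endloop
endfacet
facet normal -0.186 0.712 0.677
outer loop
vertex 4.223 -1.638 -2.199
vertex 3.283 -1.75 -2.34
vertex 3.731 -2.268 -1.672
endloop
endfacet
facet normal 0.976 -0.217 0.004
outer loop
vertex 4.684 -2.122 -2.884
vertex 4.597 -2.498 -2.008
vertex 4.477 -3.05 -2.78
endloop
endfacet
facet normal 0.265 -0.326 0.907
outer loop
vertex 4.597 -2.498 -2.008
vertex 3.731 -2.268 -1.672
vertex 3.888 -3.141 -2.032
endloop
endfacet
facet normal -0.714 0.233 0.660
outer loop
vertex 3.731 -2.268 -1.672
vertex 3.283 -1.75 -2.34
vertex 3.076 -2.678 -2.236
endloop
endfacet
facet normal -0.609 0.687 -0.396
outer loop
vertex 3.283 -1.75 -2.34
vertex 3.872 -1.659 -3.088
vertex 3.163 -2.302 -3.112
endloop
endfacet
facet normal 0.435 0.409 -0.802
outer loop
vertex 3.872 -1.659 -3.088
vertex 4.684 -2.122 -2.884
vertex 4.029 -2.532 -3.448
endloop
endfacet
facet normal 0.122 -0.992 -0.025
outer loop
vertex 3.537 -3.162 -2.921
vertex 4.477 -3.05 -2.78
vertex 3.888 -3.141 -2.032
endloop
endfacet
facet normal -0.525 -0.821 0.227
outer loop
vertex 3.537 -3.162 -2.921
vertex 3.888 -3.141 -2.032
vertex 3.076 -2.678 -2.236
endloop
endfacet
facet normal -0.859 -0.434 -0.272
outer loop
vertex 3.537 -3.162 -2.921
vertex 3.076 -2.678 -2.236
vertex 3.163 -2.302 -3.112
endloop
endfacet
facet normal -0.420 -0.367 -0.830
outer loop
vertex 3.537 -3.162 -2.921
vertex 3.163 -2.302 -3.112
vertex 4.029 -2.532 -3.448
endloop
endfacet
facet normal 0.186 -0.712 -0.677
outer loop
vertex 3.537 -3.162 -2.921
vertex 4.029 -2.532 -3.448
vertex 4.477 -3.05 -2.78
endloop
endfacet
facet normal 0.609 -0.687 0.396
outer loop
vertex 3.888 -3.141 -2.032
vertex 4.477 -3.05 -2.78
vertex 4.597 -2.498 -2.008
endloop
endfacet
facet normal -0.435 -0.409 0.802
outer loop
vertex 3.076 -2.678 -2.236
vertex 3.888 -3.141 -2.032
vertex 3.731 -2.268 -1.672
endloop
endfacet
facet normal -0.976 0.217 -0.004
outer loop
vertex 3.163 -2.302 -3.112
vertex 3.076 -2.678 -2.236
vertex 3.283 -1.75 -2.34
endloop
endfacet
facet normal -0.265 0.326 -0.907
outer loop
vertex 4.029 -2.532 -3.448
vertex 3.163 -2.302 -3.112
vertex 3.872 -1.659 -3.088
endloop
endfacet
facet normal 0.714 -0.233 -0.660
outer loop
vertex 4.477 -3.05 -2.78
vertex 4.029 -2.532 -3.448
vertex 4.684 -2.122 -2.884
endloop
endfacet

endsolid


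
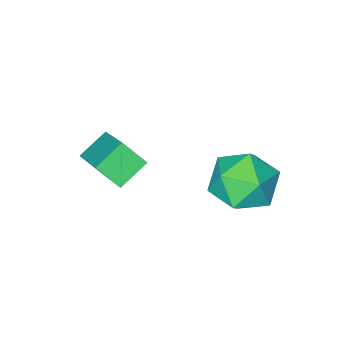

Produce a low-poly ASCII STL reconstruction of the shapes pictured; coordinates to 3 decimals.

solid 
facet normal -0.995 -0.047 -0.090
outer loop
vertex -3.253 0.693 -2.332
vertex -3.295 0.118 -1.568
vertex -3.35 1.067 -1.457
endloop
endfacet
facet normal -0.747 0.578 -0.330
outer loop
vertex -3.253 0.693 -2.332
vertex -3.35 1.067 -1.457
vertex -2.757 1.474 -2.087
endloop
endfacet
facet normal -0.278 0.444 -0.852
outer loop
vertex -3.253 0.693 -2.332
vertex -2.757 1.474 -2.087
vertex -2.335 0.777 -2.588
endloop
endfacet
facet normal -0.237 -0.263 -0.935
outer loop
vertex -3.253 0.693 -2.332
vertex -2.335 0.777 -2.588
vertex -2.667 -0.061 -2.268
endloop
endfacet
facet normal -0.680 -0.568 -0.465
outer loop
vertex -3.253 0.693 -2.332
vertex -2.667 -0.061 -2.268
vertex -3.295 0.118 -1.568
endloop
endfacet
facet normal -0.396 0.895 0.205
outer loop
vertex -2.757 1.474 -2.087
vertex -3.35 1.067 -1.457
vertex -2.493 1.381 -1.172
endloop
endfacet
facet normal -0.798 -0.115 0.592
outer loop
vertex -3.35 1.067 -1.457
vertex -3.295 0.118 -1.568
vertex -2.825 0.543 -0.852
endloop
endfacet
facet normal -0.289 -0.957 -0.014
outer loop
vertex -3.295 0.118 -1.568
vertex -2.667 -0.061 -2.268
vertex -2.403 -0.154 -1.353
endloop
endfacet
facet normal 0.428 -0.465 -0.775
outer loop
vertex -2.667 -0.061 -2.268
vertex -2.335 0.777 -2.588
vertex -1.81 0.253 -1.983
endloop
endfacet
facet normal 0.361 0.678 -0.640
outer loop
vertex -2.335 0.777 -2.588
vertex -2.757 1.474 -2.087
vertex -1.865 1.202 -1.872
endloop
endfacet
facet normal 0.237 0.263 0.935
outer loop
vertex -1.907 0.627 -1.108
vertex -2.493 1.381 -1.172
vertex -2.825 0.543 -0.852
endloop
endfacet
facet normal 0.278 -0.444 0.852
outer loop
vertex -1.907 0.627 -1.108
vertex -2.825 0.543 -0.852
vertex -2.403 -0.154 -1.353
endloop
endfacet
facet normal 0.747 -0.578 0.330
outer loop
vertex -1.907 0.627 -1.108
vertex -2.403 -0.154 -1.353
vertex -1.81 0.253 -1.983
endloop
endfacet
facet normal 0.995 0.047 0.090
outer loop
vertex -1.907 0.627 -1.108
vertex -1.81 0.253 -1.983
vertex -1.865 1.202 -1.872
endloop
endfacet
facet normal 0.680 0.568 0.465
outer loop
vertex -1.907 0.627 -1.108
vertex -1.865 1.202 -1.872
vertex -2.493 1.381 -1.172
endloop
endfacet
facet normal -0.428 0.465 0.775
outer loop
vertex -2.825 0.543 -0.852
vertex -2.493 1.381 -1.172
vertex -3.35 1.067 -1.457
endloop
endfacet
facet normal -0.361 -0.678 0.640
outer loop
vertex -2.403 -0.154 -1.353
vertex -2.825 0.543 -0.852
vertex -3.295 0.118 -1.568
endloop
endfacet
facet normal 0.396 -0.895 -0.205
outer loop
vertex -1.81 0.253 -1.983
vertex -2.403 -0.154 -1.353
vertex -2.667 -0.061 -2.268
endloop
endfacet
facet normal 0.798 0.115 -0.592
outer loop
vertex -1.865 1.202 -1.872
vertex -1.81 0.253 -1.983
vertex -2.335 0.777 -2.588
endloop
endfacet
facet normal 0.289 0.957 0.014
outer loop
vertex -2.493 1.381 -1.172
vertex -1.865 1.202 -1.872
vertex -2.757 1.474 -2.087
endloop
endfacet
facet normal -0.422 0.612 -0.669
outer loop
vertex -0.941 -1.761 -1.6
vertex -0.517 -0.376 -0.601
vertex -0.137 -1.689 -2.041
endloop
endfacet
facet normal -0.241 -0.786 -0.569
outer loop
vertex 0.217 -2.204 -1.479
vertex -0.941 -1.761 -1.6
vertex -0.137 -1.689 -2.041
endloop
endfacet
facet normal -0.421 0.612 -0.669
outer loop
vertex -0.137 -1.689 -2.041
vertex -0.517 -0.376 -0.601
vertex 0.287 -0.305 -1.042
endloop
endfacet
facet normal 0.874 0.078 -0.479
outer loop
vertex 0.287 -0.305 -1.042
vertex 0.217 -2.204 -1.479
vertex -0.137 -1.689 -2.041
endloop
endfacet
facet normal -0.874 -0.078 0.479
outer loop
vertex -0.941 -1.761 -1.6
vertex -0.163 -0.891 -0.039
vertex -0.517 -0.376 -0.601
endloop
endfacet
facet normal -0.242 -0.787 -0.568
outer loop
vertex -0.587 -2.275 -1.038
vertex -0.941 -1.761 -1.6
vertex 0.217 -2.204 -1.479
endloop
endfacet
facet normal -0.874 -0.078 0.479
outer loop
vertex -0.587 -2.275 -1.038
vertex -0.163 -0.891 -0.039
vertex -0.941 -1.761 -1.6
endloop
endfacet
facet normal 0.242 0.786 0.568
outer loop
vertex -0.517 -0.376 -0.601
vertex -0.163 -0.891 -0.039
vertex 0.287 -0.305 -1.042
endloop
endfacet
facet normal 0.874 0.078 -0.479
outer loop
vertex 0.641 -0.819 -0.48
vertex 0.217 -2.204 -1.479
vertex 0.287 -0.305 -1.042
endloop
endfacet
facet normal 0.241 0.787 0.568
outer loop
vertex 0.287 -0.305 -1.042
vertex -0.163 -0.891 -0.039
vertex 0.641 -0.819 -0.48
endloop
endfacet
facet normal 0.421 -0.612 0.669
outer loop
vertex 0.641 -0.819 -0.48
vertex -0.587 -2.275 -1.038
vertex 0.217 -2.204 -1.479
endloop
endfacet
facet normal 0.422 -0.612 0.669
outer loop
vertex -0.163 -0.891 -0.039
vertex -0.587 -2.275 -1.038
vertex 0.641 -0.819 -0.48
endloop
endfacet

endsolid


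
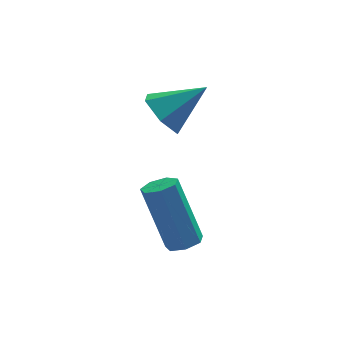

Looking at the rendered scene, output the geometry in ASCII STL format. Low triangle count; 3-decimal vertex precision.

solid 
facet normal -0.805 -0.016 -0.594
outer loop
vertex 2.509 3.649 2.118
vertex 2.025 3.578 2.776
vertex 2.221 4.321 2.49
endloop
endfacet
facet normal 0.773 0.527 -0.353
outer loop
vertex 2.509 3.649 2.118
vertex 2.221 4.321 2.49
vertex 3.255 3.602 3.684
endloop
endfacet
facet normal -0.804 -0.017 -0.594
outer loop
vertex 2.221 4.321 2.49
vertex 2.025 3.578 2.776
vertex 1.736 4.249 3.148
endloop
endfacet
facet normal 0.280 0.910 0.306
outer loop
vertex 2.221 4.321 2.49
vertex 1.736 4.249 3.148
vertex 3.255 3.602 3.684
endloop
endfacet
facet normal -0.804 -0.016 -0.595
outer loop
vertex 1.736 4.249 3.148
vertex 2.025 3.578 2.776
vertex 1.54 3.506 3.433
endloop
endfacet
facet normal -0.155 0.389 0.908
outer loop
vertex 1.736 4.249 3.148
vertex 1.54 3.506 3.433
vertex 3.255 3.602 3.684
endloop
endfacet
facet normal -0.804 -0.016 -0.595
outer loop
vertex 1.54 3.506 3.433
vertex 2.025 3.578 2.776
vertex 1.829 2.834 3.061
endloop
endfacet
facet normal -0.096 -0.513 0.853
outer loop
vertex 1.54 3.506 3.433
vertex 1.829 2.834 3.061
vertex 3.255 3.602 3.684
endloop
endfacet
facet normal -0.804 -0.016 -0.594
outer loop
vertex 1.829 2.834 3.061
vertex 2.025 3.578 2.776
vertex 2.313 2.906 2.404
endloop
endfacet
facet normal 0.398 -0.897 0.195
outer loop
vertex 1.829 2.834 3.061
vertex 2.313 2.906 2.404
vertex 3.255 3.602 3.684
endloop
endfacet
facet normal -0.805 -0.016 -0.594
outer loop
vertex 2.313 2.906 2.404
vertex 2.025 3.578 2.776
vertex 2.509 3.649 2.118
endloop
endfacet
facet normal 0.832 -0.376 -0.408
outer loop
vertex 2.313 2.906 2.404
vertex 2.509 3.649 2.118
vertex 3.255 3.602 3.684
endloop
endfacet
facet normal 0.256 -0.337 -0.906
outer loop
vertex 2.411 1.478 -0.68
vertex 2.13 1.025 -0.591
vertex 1.961 1.488 -0.811
endloop
endfacet
facet normal 0.114 0.941 -0.319
outer loop
vertex 2.411 1.478 -0.68
vertex 1.961 1.488 -0.811
vertex 1.87 2.188 1.221
endloop
endfacet
facet normal 0.114 0.941 -0.319
outer loop
vertex 1.87 2.188 1.221
vertex 1.961 1.488 -0.811
vertex 1.421 2.198 1.09
endloop
endfacet
facet normal -0.257 0.338 0.905
outer loop
vertex 1.87 2.188 1.221
vertex 1.421 2.198 1.09
vertex 1.59 1.735 1.311
endloop
endfacet
facet normal 0.257 -0.336 -0.906
outer loop
vertex 1.961 1.488 -0.811
vertex 2.13 1.025 -0.591
vertex 1.639 1.15 -0.777
endloop
endfacet
facet normal -0.678 0.604 -0.418
outer loop
vertex 1.961 1.488 -0.811
vertex 1.639 1.15 -0.777
vertex 1.421 2.198 1.09
endloop
endfacet
facet normal -0.678 0.604 -0.418
outer loop
vertex 1.421 2.198 1.09
vertex 1.639 1.15 -0.777
vertex 1.098 1.859 1.124
endloop
endfacet
facet normal -0.259 0.337 0.905
outer loop
vertex 1.421 2.198 1.09
vertex 1.098 1.859 1.124
vertex 1.59 1.735 1.311
endloop
endfacet
facet normal 0.257 -0.338 -0.905
outer loop
vertex 1.639 1.15 -0.777
vertex 2.13 1.025 -0.591
vertex 1.687 0.718 -0.602
endloop
endfacet
facet normal -0.961 -0.189 -0.203
outer loop
vertex 1.639 1.15 -0.777
vertex 1.687 0.718 -0.602
vertex 1.098 1.859 1.124
endloop
endfacet
facet normal -0.961 -0.189 -0.203
outer loop
vertex 1.098 1.859 1.124
vertex 1.687 0.718 -0.602
vertex 1.146 1.427 1.299
endloop
endfacet
facet normal -0.259 0.338 0.905
outer loop
vertex 1.098 1.859 1.124
vertex 1.146 1.427 1.299
vertex 1.59 1.735 1.311
endloop
endfacet
facet normal 0.258 -0.340 -0.905
outer loop
vertex 1.687 0.718 -0.602
vertex 2.13 1.025 -0.591
vertex 2.068 0.517 -0.418
endloop
endfacet
facet normal -0.521 -0.838 0.164
outer loop
vertex 1.687 0.718 -0.602
vertex 2.068 0.517 -0.418
vertex 1.146 1.427 1.299
endloop
endfacet
facet normal -0.519 -0.839 0.166
outer loop
vertex 1.146 1.427 1.299
vertex 2.068 0.517 -0.418
vertex 1.528 1.227 1.483
endloop
endfacet
facet normal -0.259 0.338 0.905
outer loop
vertex 1.146 1.427 1.299
vertex 1.528 1.227 1.483
vertex 1.59 1.735 1.311
endloop
endfacet
facet normal 0.256 -0.339 -0.905
outer loop
vertex 2.068 0.517 -0.418
vertex 2.13 1.025 -0.591
vertex 2.497 0.699 -0.365
endloop
endfacet
facet normal 0.313 -0.857 0.409
outer loop
vertex 2.068 0.517 -0.418
vertex 2.497 0.699 -0.365
vertex 1.528 1.227 1.483
endloop
endfacet
facet normal 0.314 -0.857 0.409
outer loop
vertex 1.528 1.227 1.483
vertex 2.497 0.699 -0.365
vertex 1.956 1.409 1.536
endloop
endfacet
facet normal -0.256 0.338 0.906
outer loop
vertex 1.528 1.227 1.483
vertex 1.956 1.409 1.536
vertex 1.59 1.735 1.311
endloop
endfacet
facet normal 0.258 -0.337 -0.905
outer loop
vertex 2.497 0.699 -0.365
vertex 2.13 1.025 -0.591
vertex 2.649 1.127 -0.481
endloop
endfacet
facet normal 0.910 -0.230 0.345
outer loop
vertex 2.497 0.699 -0.365
vertex 2.649 1.127 -0.481
vertex 1.956 1.409 1.536
endloop
endfacet
facet normal 0.909 -0.232 0.345
outer loop
vertex 1.956 1.409 1.536
vertex 2.649 1.127 -0.481
vertex 2.109 1.836 1.42
endloop
endfacet
facet normal -0.256 0.338 0.906
outer loop
vertex 1.956 1.409 1.536
vertex 2.109 1.836 1.42
vertex 1.59 1.735 1.311
endloop
endfacet
facet normal 0.258 -0.338 -0.905
outer loop
vertex 2.649 1.127 -0.481
vertex 2.13 1.025 -0.591
vertex 2.411 1.478 -0.68
endloop
endfacet
facet normal 0.822 0.569 0.021
outer loop
vertex 2.649 1.127 -0.481
vertex 2.411 1.478 -0.68
vertex 2.109 1.836 1.42
endloop
endfacet
facet normal 0.822 0.570 0.021
outer loop
vertex 2.109 1.836 1.42
vertex 2.411 1.478 -0.68
vertex 1.87 2.188 1.221
endloop
endfacet
facet normal -0.256 0.338 0.906
outer loop
vertex 2.109 1.836 1.42
vertex 1.87 2.188 1.221
vertex 1.59 1.735 1.311
endloop
endfacet

endsolid


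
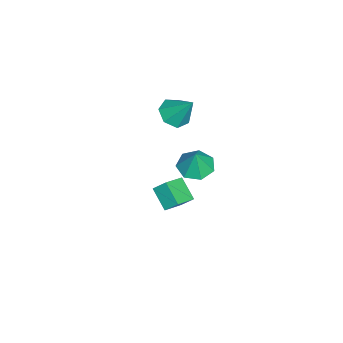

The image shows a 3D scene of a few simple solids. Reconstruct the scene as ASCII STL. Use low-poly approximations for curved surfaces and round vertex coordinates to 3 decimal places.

solid 
facet normal -0.814 0.432 -0.388
outer loop
vertex 2.865 0.567 1.154
vertex 2.901 1.218 1.803
vertex 3.653 1.328 0.348
endloop
endfacet
facet normal -0.039 -0.707 -0.706
outer loop
vertex 4.719 0.762 0.857
vertex 2.865 0.567 1.154
vertex 3.653 1.328 0.348
endloop
endfacet
facet normal -0.814 0.432 -0.388
outer loop
vertex 3.653 1.328 0.348
vertex 2.901 1.218 1.803
vertex 3.689 1.979 0.997
endloop
endfacet
facet normal 0.580 0.559 -0.593
outer loop
vertex 3.689 1.979 0.997
vertex 4.719 0.762 0.857
vertex 3.653 1.328 0.348
endloop
endfacet
facet normal -0.580 -0.559 0.593
outer loop
vertex 2.865 0.567 1.154
vertex 3.967 0.652 2.312
vertex 2.901 1.218 1.803
endloop
endfacet
facet normal -0.039 -0.707 -0.706
outer loop
vertex 3.931 0.001 1.663
vertex 2.865 0.567 1.154
vertex 4.719 0.762 0.857
endloop
endfacet
facet normal -0.580 -0.559 0.593
outer loop
vertex 3.931 0.001 1.663
vertex 3.967 0.652 2.312
vertex 2.865 0.567 1.154
endloop
endfacet
facet normal 0.039 0.707 0.706
outer loop
vertex 2.901 1.218 1.803
vertex 3.967 0.652 2.312
vertex 3.689 1.979 0.997
endloop
endfacet
facet normal 0.580 0.559 -0.593
outer loop
vertex 4.755 1.413 1.506
vertex 4.719 0.762 0.857
vertex 3.689 1.979 0.997
endloop
endfacet
facet normal 0.039 0.707 0.706
outer loop
vertex 3.689 1.979 0.997
vertex 3.967 0.652 2.312
vertex 4.755 1.413 1.506
endloop
endfacet
facet normal 0.814 -0.432 0.388
outer loop
vertex 4.755 1.413 1.506
vertex 3.931 0.001 1.663
vertex 4.719 0.762 0.857
endloop
endfacet
facet normal 0.814 -0.432 0.388
outer loop
vertex 3.967 0.652 2.312
vertex 3.931 0.001 1.663
vertex 4.755 1.413 1.506
endloop
endfacet
facet normal -0.317 -0.054 -0.947
outer loop
vertex -1.358 0.44 -2.434
vertex -2.263 0.87 -2.156
vertex -1.392 1.341 -2.474
endloop
endfacet
facet normal 0.970 0.047 0.240
outer loop
vertex -1.358 0.44 -2.434
vertex -1.392 1.341 -2.474
vertex -1.797 0.95 -0.764
endloop
endfacet
facet normal -0.316 -0.055 -0.947
outer loop
vertex -1.392 1.341 -2.474
vertex -2.263 0.87 -2.156
vertex -2.082 1.887 -2.275
endloop
endfacet
facet normal 0.643 0.699 0.312
outer loop
vertex -1.392 1.341 -2.474
vertex -2.082 1.887 -2.275
vertex -1.797 0.95 -0.764
endloop
endfacet
facet normal -0.317 -0.054 -0.947
outer loop
vertex -2.082 1.887 -2.275
vertex -2.263 0.87 -2.156
vertex -2.908 1.668 -1.986
endloop
endfacet
facet normal -0.038 0.846 0.532
outer loop
vertex -2.082 1.887 -2.275
vertex -2.908 1.668 -1.986
vertex -1.797 0.95 -0.764
endloop
endfacet
facet normal -0.317 -0.054 -0.947
outer loop
vertex -2.908 1.668 -1.986
vertex -2.263 0.87 -2.156
vertex -3.249 0.848 -1.825
endloop
endfacet
facet normal -0.563 0.378 0.734
outer loop
vertex -2.908 1.668 -1.986
vertex -3.249 0.848 -1.825
vertex -1.797 0.95 -0.764
endloop
endfacet
facet normal -0.317 -0.055 -0.947
outer loop
vertex -3.249 0.848 -1.825
vertex -2.263 0.87 -2.156
vertex -2.847 0.045 -1.913
endloop
endfacet
facet normal -0.536 -0.352 0.767
outer loop
vertex -3.249 0.848 -1.825
vertex -2.847 0.045 -1.913
vertex -1.797 0.95 -0.764
endloop
endfacet
facet normal -0.318 -0.054 -0.947
outer loop
vertex -2.847 0.045 -1.913
vertex -2.263 0.87 -2.156
vertex -2.006 -0.137 -2.185
endloop
endfacet
facet normal 0.024 -0.796 0.605
outer loop
vertex -2.847 0.045 -1.913
vertex -2.006 -0.137 -2.185
vertex -1.797 0.95 -0.764
endloop
endfacet
facet normal -0.316 -0.053 -0.947
outer loop
vertex -2.006 -0.137 -2.185
vertex -2.263 0.87 -2.156
vertex -1.358 0.44 -2.434
endloop
endfacet
facet normal 0.693 -0.618 0.371
outer loop
vertex -2.006 -0.137 -2.185
vertex -1.358 0.44 -2.434
vertex -1.797 0.95 -0.764
endloop
endfacet
facet normal -0.242 -0.568 -0.787
outer loop
vertex -1.832 -0.714 1.558
vertex -2.715 -0.338 1.558
vertex -1.933 -0.029 1.095
endloop
endfacet
facet normal 0.975 0.204 0.089
outer loop
vertex -1.832 -0.714 1.558
vertex -1.933 -0.029 1.095
vertex -2.265 0.718 3.022
endloop
endfacet
facet normal -0.242 -0.568 -0.787
outer loop
vertex -1.933 -0.029 1.095
vertex -2.715 -0.338 1.558
vertex -2.623 0.423 0.981
endloop
endfacet
facet normal 0.560 0.801 -0.214
outer loop
vertex -1.933 -0.029 1.095
vertex -2.623 0.423 0.981
vertex -2.265 0.718 3.022
endloop
endfacet
facet normal -0.242 -0.567 -0.787
outer loop
vertex -2.623 0.423 0.981
vertex -2.715 -0.338 1.558
vertex -3.382 0.303 1.301
endloop
endfacet
facet normal -0.199 0.974 -0.106
outer loop
vertex -2.623 0.423 0.981
vertex -3.382 0.303 1.301
vertex -2.265 0.718 3.022
endloop
endfacet
facet normal -0.242 -0.568 -0.787
outer loop
vertex -3.382 0.303 1.301
vertex -2.715 -0.338 1.558
vertex -3.639 -0.3 1.815
endloop
endfacet
facet normal -0.732 0.595 0.332
outer loop
vertex -3.382 0.303 1.301
vertex -3.639 -0.3 1.815
vertex -2.265 0.718 3.022
endloop
endfacet
facet normal -0.242 -0.568 -0.787
outer loop
vertex -3.639 -0.3 1.815
vertex -2.715 -0.338 1.558
vertex -3.2 -0.932 2.136
endloop
endfacet
facet normal -0.637 -0.052 0.769
outer loop
vertex -3.639 -0.3 1.815
vertex -3.2 -0.932 2.136
vertex -2.265 0.718 3.022
endloop
endfacet
facet normal -0.242 -0.568 -0.787
outer loop
vertex -3.2 -0.932 2.136
vertex -2.715 -0.338 1.558
vertex -2.396 -1.116 2.021
endloop
endfacet
facet normal 0.016 -0.480 0.877
outer loop
vertex -3.2 -0.932 2.136
vertex -2.396 -1.116 2.021
vertex -2.265 0.718 3.022
endloop
endfacet
facet normal -0.242 -0.568 -0.787
outer loop
vertex -2.396 -1.116 2.021
vertex -2.715 -0.338 1.558
vertex -1.832 -0.714 1.558
endloop
endfacet
facet normal 0.732 -0.366 0.574
outer loop
vertex -2.396 -1.116 2.021
vertex -1.832 -0.714 1.558
vertex -2.265 0.718 3.022
endloop
endfacet

endsolid


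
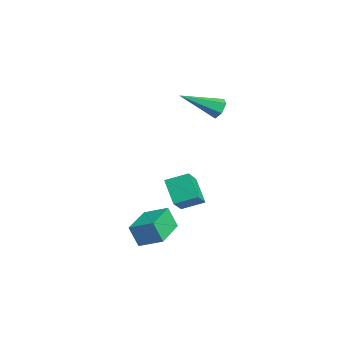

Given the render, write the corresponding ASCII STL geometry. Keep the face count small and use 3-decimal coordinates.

solid 
facet normal -0.001 0.894 -0.449
outer loop
vertex -0.667 0.824 1.194
vertex -0.911 1.089 1.722
vertex -0.277 1.052 1.647
endloop
endfacet
facet normal 0.768 -0.486 -0.417
outer loop
vertex -0.667 0.824 1.194
vertex -0.277 1.052 1.647
vertex -0.909 -0.849 2.698
endloop
endfacet
facet normal -0.001 0.894 -0.449
outer loop
vertex -0.277 1.052 1.647
vertex -0.911 1.089 1.722
vertex -0.52 1.317 2.175
endloop
endfacet
facet normal 0.896 -0.055 0.440
outer loop
vertex -0.277 1.052 1.647
vertex -0.52 1.317 2.175
vertex -0.909 -0.849 2.698
endloop
endfacet
facet normal -0.000 0.893 -0.449
outer loop
vertex -0.52 1.317 2.175
vertex -0.911 1.089 1.722
vertex -1.155 1.355 2.251
endloop
endfacet
facet normal 0.129 0.211 0.969
outer loop
vertex -0.52 1.317 2.175
vertex -1.155 1.355 2.251
vertex -0.909 -0.849 2.698
endloop
endfacet
facet normal -0.000 0.893 -0.449
outer loop
vertex -1.155 1.355 2.251
vertex -0.911 1.089 1.722
vertex -1.545 1.127 1.798
endloop
endfacet
facet normal -0.768 0.044 0.639
outer loop
vertex -1.155 1.355 2.251
vertex -1.545 1.127 1.798
vertex -0.909 -0.849 2.698
endloop
endfacet
facet normal -0.000 0.893 -0.450
outer loop
vertex -1.545 1.127 1.798
vertex -0.911 1.089 1.722
vertex -1.301 0.861 1.27
endloop
endfacet
facet normal -0.895 -0.388 -0.218
outer loop
vertex -1.545 1.127 1.798
vertex -1.301 0.861 1.27
vertex -0.909 -0.849 2.698
endloop
endfacet
facet normal -0.002 0.893 -0.449
outer loop
vertex -1.301 0.861 1.27
vertex -0.911 1.089 1.722
vertex -0.667 0.824 1.194
endloop
endfacet
facet normal -0.128 -0.653 -0.747
outer loop
vertex -1.301 0.861 1.27
vertex -0.667 0.824 1.194
vertex -0.909 -0.849 2.698
endloop
endfacet
facet normal -0.650 -0.156 0.744
outer loop
vertex -1.625 -1.448 -3.072
vertex -1.369 -0.305 -2.608
vertex -2.724 -0.863 -3.909
endloop
endfacet
facet normal -0.203 -0.908 -0.368
outer loop
vertex -1.691 -0.615 -5.092
vertex -1.625 -1.448 -3.072
vertex -2.724 -0.863 -3.909
endloop
endfacet
facet normal -0.650 -0.156 0.744
outer loop
vertex -2.724 -0.863 -3.909
vertex -1.369 -0.305 -2.608
vertex -2.468 0.28 -3.445
endloop
endfacet
facet normal -0.732 0.390 -0.558
outer loop
vertex -2.468 0.28 -3.445
vertex -1.691 -0.615 -5.092
vertex -2.724 -0.863 -3.909
endloop
endfacet
facet normal 0.732 -0.390 0.558
outer loop
vertex -1.625 -1.448 -3.072
vertex -0.336 -0.057 -3.791
vertex -1.369 -0.305 -2.608
endloop
endfacet
facet normal -0.203 -0.908 -0.368
outer loop
vertex -0.592 -1.2 -4.255
vertex -1.625 -1.448 -3.072
vertex -1.691 -0.615 -5.092
endloop
endfacet
facet normal 0.732 -0.390 0.558
outer loop
vertex -0.592 -1.2 -4.255
vertex -0.336 -0.057 -3.791
vertex -1.625 -1.448 -3.072
endloop
endfacet
facet normal 0.203 0.908 0.368
outer loop
vertex -1.369 -0.305 -2.608
vertex -0.336 -0.057 -3.791
vertex -2.468 0.28 -3.445
endloop
endfacet
facet normal -0.732 0.390 -0.558
outer loop
vertex -1.435 0.528 -4.628
vertex -1.691 -0.615 -5.092
vertex -2.468 0.28 -3.445
endloop
endfacet
facet normal 0.203 0.908 0.368
outer loop
vertex -2.468 0.28 -3.445
vertex -0.336 -0.057 -3.791
vertex -1.435 0.528 -4.628
endloop
endfacet
facet normal 0.650 0.156 -0.744
outer loop
vertex -1.435 0.528 -4.628
vertex -0.592 -1.2 -4.255
vertex -1.691 -0.615 -5.092
endloop
endfacet
facet normal 0.650 0.156 -0.744
outer loop
vertex -0.336 -0.057 -3.791
vertex -0.592 -1.2 -4.255
vertex -1.435 0.528 -4.628
endloop
endfacet
facet normal -0.866 0.495 0.070
outer loop
vertex 2.202 -3.114 -3.522
vertex 2.812 -2.112 -3.061
vertex 2.352 -2.694 -4.635
endloop
endfacet
facet normal -0.484 -0.795 -0.365
outer loop
vertex 4.128 -3.708 -4.779
vertex 2.202 -3.114 -3.522
vertex 2.352 -2.694 -4.635
endloop
endfacet
facet normal -0.866 0.495 0.070
outer loop
vertex 2.352 -2.694 -4.635
vertex 2.812 -2.112 -3.061
vertex 2.962 -1.692 -4.175
endloop
endfacet
facet normal 0.125 0.350 -0.928
outer loop
vertex 2.962 -1.692 -4.175
vertex 4.128 -3.708 -4.779
vertex 2.352 -2.694 -4.635
endloop
endfacet
facet normal -0.125 -0.351 0.928
outer loop
vertex 2.202 -3.114 -3.522
vertex 4.588 -3.126 -3.205
vertex 2.812 -2.112 -3.061
endloop
endfacet
facet normal -0.484 -0.796 -0.365
outer loop
vertex 3.978 -4.128 -3.665
vertex 2.202 -3.114 -3.522
vertex 4.128 -3.708 -4.779
endloop
endfacet
facet normal -0.125 -0.350 0.928
outer loop
vertex 3.978 -4.128 -3.665
vertex 4.588 -3.126 -3.205
vertex 2.202 -3.114 -3.522
endloop
endfacet
facet normal 0.484 0.795 0.365
outer loop
vertex 2.812 -2.112 -3.061
vertex 4.588 -3.126 -3.205
vertex 2.962 -1.692 -4.175
endloop
endfacet
facet normal 0.125 0.351 -0.928
outer loop
vertex 4.738 -2.706 -4.318
vertex 4.128 -3.708 -4.779
vertex 2.962 -1.692 -4.175
endloop
endfacet
facet normal 0.484 0.795 0.365
outer loop
vertex 2.962 -1.692 -4.175
vertex 4.588 -3.126 -3.205
vertex 4.738 -2.706 -4.318
endloop
endfacet
facet normal 0.866 -0.495 -0.070
outer loop
vertex 4.738 -2.706 -4.318
vertex 3.978 -4.128 -3.665
vertex 4.128 -3.708 -4.779
endloop
endfacet
facet normal 0.866 -0.495 -0.070
outer loop
vertex 4.588 -3.126 -3.205
vertex 3.978 -4.128 -3.665
vertex 4.738 -2.706 -4.318
endloop
endfacet

endsolid


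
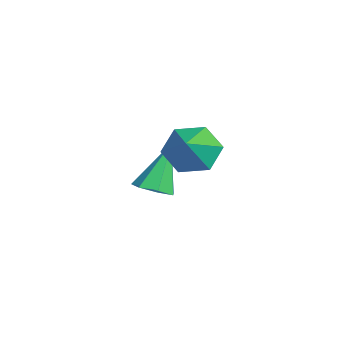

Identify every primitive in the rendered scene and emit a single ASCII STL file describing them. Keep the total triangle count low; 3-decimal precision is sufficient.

solid 
facet normal 0.350 -0.329 -0.877
outer loop
vertex -0.437 -2.336 -0.839
vertex -1.121 -2.418 -1.081
vertex -0.688 -1.832 -1.128
endloop
endfacet
facet normal 0.691 0.586 0.422
outer loop
vertex -0.437 -2.336 -0.839
vertex -0.688 -1.832 -1.128
vertex -1.799 -1.782 0.621
endloop
endfacet
facet normal 0.350 -0.329 -0.877
outer loop
vertex -0.688 -1.832 -1.128
vertex -1.121 -2.418 -1.081
vertex -1.265 -1.769 -1.382
endloop
endfacet
facet normal 0.095 0.995 0.032
outer loop
vertex -0.688 -1.832 -1.128
vertex -1.265 -1.769 -1.382
vertex -1.799 -1.782 0.621
endloop
endfacet
facet normal 0.350 -0.329 -0.877
outer loop
vertex -1.265 -1.769 -1.382
vertex -1.121 -2.418 -1.081
vertex -1.733 -2.195 -1.409
endloop
endfacet
facet normal -0.658 0.734 -0.171
outer loop
vertex -1.265 -1.769 -1.382
vertex -1.733 -2.195 -1.409
vertex -1.799 -1.782 0.621
endloop
endfacet
facet normal 0.351 -0.328 -0.877
outer loop
vertex -1.733 -2.195 -1.409
vertex -1.121 -2.418 -1.081
vertex -1.74 -2.789 -1.19
endloop
endfacet
facet normal -0.999 -0.000 -0.032
outer loop
vertex -1.733 -2.195 -1.409
vertex -1.74 -2.789 -1.19
vertex -1.799 -1.782 0.621
endloop
endfacet
facet normal 0.350 -0.327 -0.878
outer loop
vertex -1.74 -2.789 -1.19
vertex -1.121 -2.418 -1.081
vertex -1.28 -3.104 -0.889
endloop
endfacet
facet normal -0.673 -0.656 0.343
outer loop
vertex -1.74 -2.789 -1.19
vertex -1.28 -3.104 -0.889
vertex -1.799 -1.782 0.621
endloop
endfacet
facet normal 0.349 -0.327 -0.878
outer loop
vertex -1.28 -3.104 -0.889
vertex -1.121 -2.418 -1.081
vertex -0.7 -2.903 -0.733
endloop
endfacet
facet normal 0.075 -0.737 0.671
outer loop
vertex -1.28 -3.104 -0.889
vertex -0.7 -2.903 -0.733
vertex -1.799 -1.782 0.621
endloop
endfacet
facet normal 0.350 -0.326 -0.878
outer loop
vertex -0.7 -2.903 -0.733
vertex -1.121 -2.418 -1.081
vertex -0.437 -2.336 -0.839
endloop
endfacet
facet normal 0.683 -0.185 0.707
outer loop
vertex -0.7 -2.903 -0.733
vertex -0.437 -2.336 -0.839
vertex -1.799 -1.782 0.621
endloop
endfacet
facet normal -0.770 0.213 -0.602
outer loop
vertex 2.694 -1.972 1.749
vertex 2.269 -1.531 2.449
vertex 2.84 -1.063 1.884
endloop
endfacet
facet normal 0.931 -0.097 -0.352
outer loop
vertex 2.694 -1.972 1.749
vertex 2.84 -1.063 1.884
vertex 3.271 -1.809 3.231
endloop
endfacet
facet normal -0.770 0.214 -0.601
outer loop
vertex 2.84 -1.063 1.884
vertex 2.269 -1.531 2.449
vertex 2.416 -0.623 2.584
endloop
endfacet
facet normal 0.784 0.614 0.089
outer loop
vertex 2.84 -1.063 1.884
vertex 2.416 -0.623 2.584
vertex 3.271 -1.809 3.231
endloop
endfacet
facet normal -0.771 0.214 -0.600
outer loop
vertex 2.416 -0.623 2.584
vertex 2.269 -1.531 2.449
vertex 1.845 -1.091 3.15
endloop
endfacet
facet normal 0.259 0.600 0.757
outer loop
vertex 2.416 -0.623 2.584
vertex 1.845 -1.091 3.15
vertex 3.271 -1.809 3.231
endloop
endfacet
facet normal -0.771 0.214 -0.600
outer loop
vertex 1.845 -1.091 3.15
vertex 2.269 -1.531 2.449
vertex 1.698 -1.999 3.015
endloop
endfacet
facet normal -0.120 -0.127 0.985
outer loop
vertex 1.845 -1.091 3.15
vertex 1.698 -1.999 3.015
vertex 3.271 -1.809 3.231
endloop
endfacet
facet normal -0.770 0.212 -0.601
outer loop
vertex 1.698 -1.999 3.015
vertex 2.269 -1.531 2.449
vertex 2.123 -2.44 2.315
endloop
endfacet
facet normal 0.027 -0.838 0.544
outer loop
vertex 1.698 -1.999 3.015
vertex 2.123 -2.44 2.315
vertex 3.271 -1.809 3.231
endloop
endfacet
facet normal -0.770 0.212 -0.601
outer loop
vertex 2.123 -2.44 2.315
vertex 2.269 -1.531 2.449
vertex 2.694 -1.972 1.749
endloop
endfacet
facet normal 0.552 -0.824 -0.124
outer loop
vertex 2.123 -2.44 2.315
vertex 2.694 -1.972 1.749
vertex 3.271 -1.809 3.231
endloop
endfacet

endsolid


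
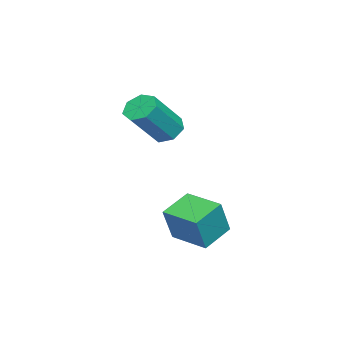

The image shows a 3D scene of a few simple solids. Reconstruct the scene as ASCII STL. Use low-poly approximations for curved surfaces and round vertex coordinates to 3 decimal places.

solid 
facet normal -0.822 0.397 0.408
outer loop
vertex -1.185 3.212 -0.868
vertex -0.677 4.371 -0.972
vertex -1.704 3.334 -2.032
endloop
endfacet
facet normal -0.400 -0.913 0.083
outer loop
vertex -0.783 2.889 -2.488
vertex -1.185 3.212 -0.868
vertex -1.704 3.334 -2.032
endloop
endfacet
facet normal -0.822 0.398 0.408
outer loop
vertex -1.704 3.334 -2.032
vertex -0.677 4.371 -0.972
vertex -1.195 4.493 -2.136
endloop
endfacet
facet normal -0.404 0.096 -0.910
outer loop
vertex -1.195 4.493 -2.136
vertex -0.783 2.889 -2.488
vertex -1.704 3.334 -2.032
endloop
endfacet
facet normal 0.404 -0.096 0.910
outer loop
vertex -1.185 3.212 -0.868
vertex 0.244 3.926 -1.428
vertex -0.677 4.371 -0.972
endloop
endfacet
facet normal -0.400 -0.913 0.083
outer loop
vertex -0.265 2.767 -1.324
vertex -1.185 3.212 -0.868
vertex -0.783 2.889 -2.488
endloop
endfacet
facet normal 0.404 -0.096 0.910
outer loop
vertex -0.265 2.767 -1.324
vertex 0.244 3.926 -1.428
vertex -1.185 3.212 -0.868
endloop
endfacet
facet normal 0.400 0.913 -0.082
outer loop
vertex -0.677 4.371 -0.972
vertex 0.244 3.926 -1.428
vertex -1.195 4.493 -2.136
endloop
endfacet
facet normal -0.405 0.096 -0.910
outer loop
vertex -0.275 4.048 -2.592
vertex -0.783 2.889 -2.488
vertex -1.195 4.493 -2.136
endloop
endfacet
facet normal 0.400 0.913 -0.083
outer loop
vertex -1.195 4.493 -2.136
vertex 0.244 3.926 -1.428
vertex -0.275 4.048 -2.592
endloop
endfacet
facet normal 0.822 -0.397 -0.408
outer loop
vertex -0.275 4.048 -2.592
vertex -0.265 2.767 -1.324
vertex -0.783 2.889 -2.488
endloop
endfacet
facet normal 0.822 -0.398 -0.408
outer loop
vertex 0.244 3.926 -1.428
vertex -0.265 2.767 -1.324
vertex -0.275 4.048 -2.592
endloop
endfacet
facet normal -0.636 0.306 -0.708
outer loop
vertex -3.268 2.119 0.495
vertex -3.698 1.775 0.733
vertex -3.564 2.346 0.859
endloop
endfacet
facet normal 0.523 0.846 -0.103
outer loop
vertex -3.268 2.119 0.495
vertex -3.564 2.346 0.859
vertex -2.212 1.61 1.67
endloop
endfacet
facet normal 0.522 0.847 -0.102
outer loop
vertex -2.212 1.61 1.67
vertex -3.564 2.346 0.859
vertex -2.507 1.836 2.034
endloop
endfacet
facet normal 0.637 -0.308 0.707
outer loop
vertex -2.212 1.61 1.67
vertex -2.507 1.836 2.034
vertex -2.642 1.265 1.907
endloop
endfacet
facet normal -0.638 0.306 -0.707
outer loop
vertex -3.564 2.346 0.859
vertex -3.698 1.775 0.733
vertex -3.96 2.142 1.128
endloop
endfacet
facet normal -0.119 0.867 0.483
outer loop
vertex -3.564 2.346 0.859
vertex -3.96 2.142 1.128
vertex -2.507 1.836 2.034
endloop
endfacet
facet normal -0.118 0.868 0.482
outer loop
vertex -2.507 1.836 2.034
vertex -3.96 2.142 1.128
vertex -2.904 1.633 2.303
endloop
endfacet
facet normal 0.637 -0.308 0.707
outer loop
vertex -2.507 1.836 2.034
vertex -2.904 1.633 2.303
vertex -2.642 1.265 1.907
endloop
endfacet
facet normal -0.636 0.308 -0.708
outer loop
vertex -3.96 2.142 1.128
vertex -3.698 1.775 0.733
vertex -4.16 1.662 1.099
endloop
endfacet
facet normal -0.670 0.236 0.704
outer loop
vertex -3.96 2.142 1.128
vertex -4.16 1.662 1.099
vertex -2.904 1.633 2.303
endloop
endfacet
facet normal -0.670 0.235 0.704
outer loop
vertex -2.904 1.633 2.303
vertex -4.16 1.662 1.099
vertex -3.103 1.153 2.274
endloop
endfacet
facet normal 0.637 -0.307 0.707
outer loop
vertex -2.904 1.633 2.303
vertex -3.103 1.153 2.274
vertex -2.642 1.265 1.907
endloop
endfacet
facet normal -0.636 0.308 -0.708
outer loop
vertex -4.16 1.662 1.099
vertex -3.698 1.775 0.733
vertex -4.012 1.267 0.794
endloop
endfacet
facet normal -0.717 -0.574 0.396
outer loop
vertex -4.16 1.662 1.099
vertex -4.012 1.267 0.794
vertex -3.103 1.153 2.274
endloop
endfacet
facet normal -0.717 -0.573 0.396
outer loop
vertex -3.103 1.153 2.274
vertex -4.012 1.267 0.794
vertex -2.955 0.757 1.969
endloop
endfacet
facet normal 0.637 -0.306 0.707
outer loop
vertex -3.103 1.153 2.274
vertex -2.955 0.757 1.969
vertex -2.642 1.265 1.907
endloop
endfacet
facet normal -0.635 0.308 -0.708
outer loop
vertex -4.012 1.267 0.794
vertex -3.698 1.775 0.733
vertex -3.627 1.254 0.443
endloop
endfacet
facet normal -0.224 -0.951 -0.211
outer loop
vertex -4.012 1.267 0.794
vertex -3.627 1.254 0.443
vertex -2.955 0.757 1.969
endloop
endfacet
facet normal -0.225 -0.951 -0.211
outer loop
vertex -2.955 0.757 1.969
vertex -3.627 1.254 0.443
vertex -2.571 0.744 1.618
endloop
endfacet
facet normal 0.637 -0.306 0.708
outer loop
vertex -2.955 0.757 1.969
vertex -2.571 0.744 1.618
vertex -2.642 1.265 1.907
endloop
endfacet
facet normal -0.637 0.307 -0.707
outer loop
vertex -3.627 1.254 0.443
vertex -3.698 1.775 0.733
vertex -3.297 1.633 0.31
endloop
endfacet
facet normal 0.437 -0.612 -0.659
outer loop
vertex -3.627 1.254 0.443
vertex -3.297 1.633 0.31
vertex -2.571 0.744 1.618
endloop
endfacet
facet normal 0.438 -0.612 -0.659
outer loop
vertex -2.571 0.744 1.618
vertex -3.297 1.633 0.31
vertex -2.24 1.124 1.485
endloop
endfacet
facet normal 0.636 -0.306 0.708
outer loop
vertex -2.571 0.744 1.618
vertex -2.24 1.124 1.485
vertex -2.642 1.265 1.907
endloop
endfacet
facet normal -0.637 0.307 -0.707
outer loop
vertex -3.297 1.633 0.31
vertex -3.698 1.775 0.733
vertex -3.268 2.119 0.495
endloop
endfacet
facet normal 0.769 0.187 -0.611
outer loop
vertex -3.297 1.633 0.31
vertex -3.268 2.119 0.495
vertex -2.24 1.124 1.485
endloop
endfacet
facet normal 0.770 0.188 -0.610
outer loop
vertex -2.24 1.124 1.485
vertex -3.268 2.119 0.495
vertex -2.212 1.61 1.67
endloop
endfacet
facet normal 0.636 -0.306 0.708
outer loop
vertex -2.24 1.124 1.485
vertex -2.212 1.61 1.67
vertex -2.642 1.265 1.907
endloop
endfacet

endsolid
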